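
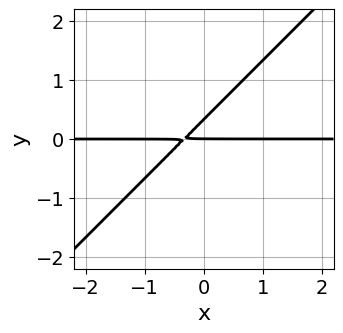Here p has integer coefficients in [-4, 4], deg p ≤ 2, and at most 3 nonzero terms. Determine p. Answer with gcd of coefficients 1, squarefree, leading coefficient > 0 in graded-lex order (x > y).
(a) Degree: a generic line meets the curve in up to 2 points, so deg p = 2.
(b) Against the integer gridlines: every point of the x-axis in the box is on the curve; it crosses the y-axis at the gridline y = 0.
(c) Assembling these constraints gives the stated polynomial.

3*x*y - 3*y^2 + y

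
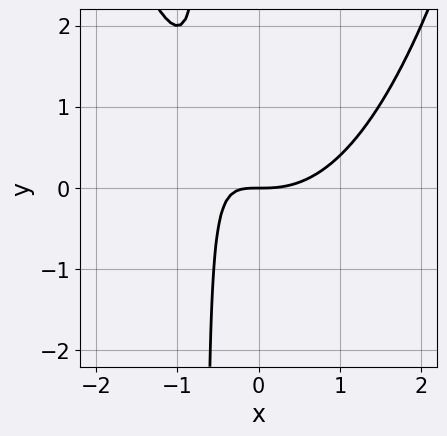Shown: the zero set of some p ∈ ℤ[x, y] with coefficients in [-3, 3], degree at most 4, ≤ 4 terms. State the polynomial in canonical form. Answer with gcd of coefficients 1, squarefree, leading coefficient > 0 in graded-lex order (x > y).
(a) deg p = 3.
(b) Reading off the gridlines: it meets the y-axis at y = 0 (among the integer gridlines); one x-axis crossing is at x = 0.
(c) The integer polynomial consistent with all of this is the stated p.

2*x^3 - 3*x*y - 2*y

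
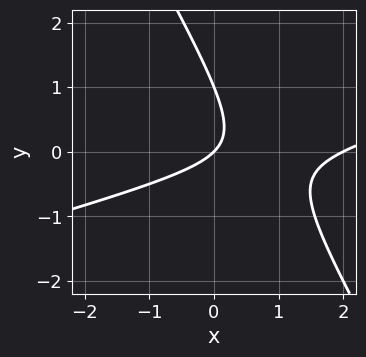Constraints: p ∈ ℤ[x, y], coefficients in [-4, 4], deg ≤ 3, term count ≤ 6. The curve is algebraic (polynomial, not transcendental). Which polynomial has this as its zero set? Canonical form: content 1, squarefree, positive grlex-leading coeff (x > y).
x^2 - 3*x*y - 2*y^2 - 2*x + 2*y

1. deg p = 2. No degree-1 curve has this shape.
2. Checking where it meets the axes: among the integer gridlines, it crosses the y-axis at y ∈ {0, 1}; the x-axis gridline crossings are at x ∈ {0, 2}.
3. These observations pin down the coefficients.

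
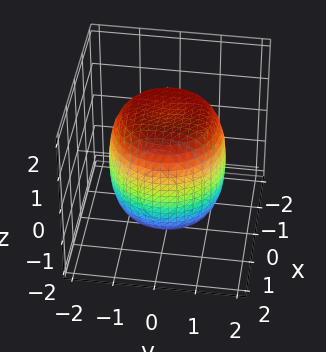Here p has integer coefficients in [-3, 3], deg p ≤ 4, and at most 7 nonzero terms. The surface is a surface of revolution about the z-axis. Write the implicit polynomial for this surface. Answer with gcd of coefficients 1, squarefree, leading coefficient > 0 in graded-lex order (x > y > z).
Degree: no degree-3 surface has this shape, so deg p = 4.
Symmetry: every cross-section ⟂ z is a circle, so x, y appear only via x² + y².
Reading off the gridlines: a circular section at z = 0 has radius between 1 and 2.
Fitting integer coefficients to these (and the overall shape) gives p.

x^4 + 2*x^2*y^2 + y^4 - x^2 - y^2 + z^2 - 2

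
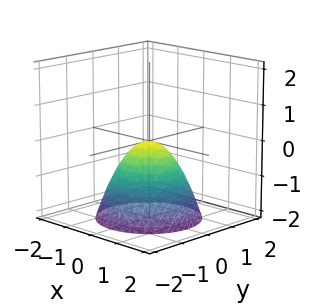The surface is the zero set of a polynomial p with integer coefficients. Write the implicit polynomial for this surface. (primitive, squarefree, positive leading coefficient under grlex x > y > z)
x^2 + y^2 + z

(a) The degree is 2 — a single bowl opening along one axis; a quadric.
(b) By symmetry, the z-axis is an axis of rotation, so x and y enter only as x² + y².
(c) Against the integer gridlines: one z-axis crossing is at z = 0; it meets the y-axis at y = 0 (among the integer gridlines); it crosses the x-axis at the gridline x = 0; a circular section at z = -1 has radius exactly 1.
(d) Matching integer coefficients to the picture gives p.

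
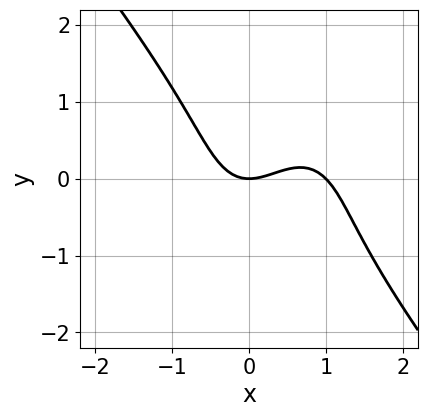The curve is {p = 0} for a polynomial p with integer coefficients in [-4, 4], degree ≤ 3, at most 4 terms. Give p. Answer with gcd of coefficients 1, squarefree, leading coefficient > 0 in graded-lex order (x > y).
deg p = 3.
From the axis intercepts and sections: the x-axis gridline crossings are at x ∈ {0, 1}; it meets the y-axis at y = 0 (among the integer gridlines).
The integer polynomial consistent with all of this is the stated p.

2*x^3 + y^3 - 2*x^2 + 2*y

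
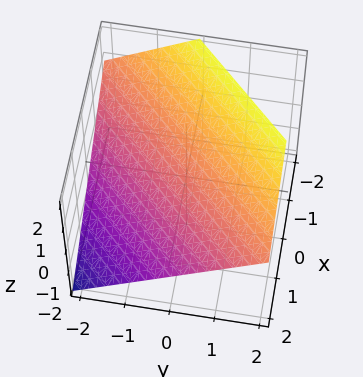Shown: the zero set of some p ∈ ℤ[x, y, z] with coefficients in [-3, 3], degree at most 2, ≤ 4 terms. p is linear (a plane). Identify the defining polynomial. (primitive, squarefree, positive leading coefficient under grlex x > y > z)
deg p = 1. Every cross-section is a straight line — this is a plane.
From the visible intercepts: it meets the x-axis at x = 1 (among the integer gridlines); it crosses the y-axis at the gridline y = -1.
Assembling these constraints gives the stated polynomial.

2*x - 2*y + 3*z - 2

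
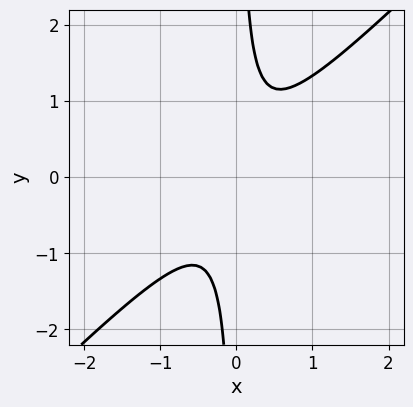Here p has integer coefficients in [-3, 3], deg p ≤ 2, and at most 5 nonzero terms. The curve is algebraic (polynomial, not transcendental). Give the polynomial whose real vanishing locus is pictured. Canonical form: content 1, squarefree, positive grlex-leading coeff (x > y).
First, the degree is 2 — a generic line meets the curve in up to 2 points.
Then, from the axis intercepts and sections: no y-intercept at any integer in the box; it misses every integer gridline on the x-axis.
Finally, together with the visible shape, these determine p as stated.

3*x^2 - 3*x*y + 1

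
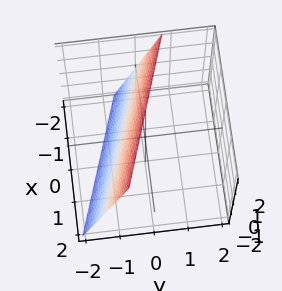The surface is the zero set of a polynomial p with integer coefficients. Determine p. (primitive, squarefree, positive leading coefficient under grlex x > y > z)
x + 3*y - z + 2

First, the degree is 1 — every cross-section is a straight line — this is a plane.
Next, checking where it meets the axes: it crosses the x-axis at the gridline x = -2; one z-axis crossing is at z = 2.
Finally, fitting integer coefficients to these (and the overall shape) gives p.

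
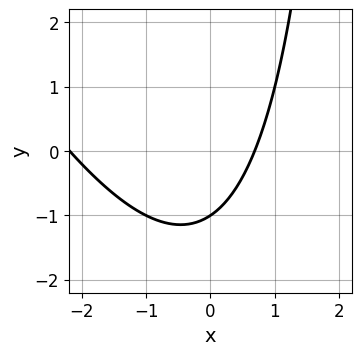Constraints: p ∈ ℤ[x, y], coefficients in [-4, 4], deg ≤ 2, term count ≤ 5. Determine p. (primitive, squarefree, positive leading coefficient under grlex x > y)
The degree is 2 — a generic line meets the curve in up to 2 points.
Against the integer gridlines: one y-axis crossing is at y = -1.
Together with the visible shape, these determine p as stated.

2*x^2 + x*y + 3*x - 3*y - 3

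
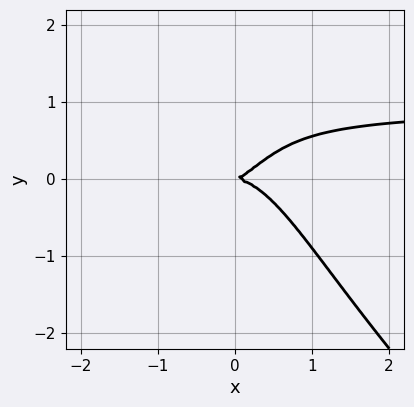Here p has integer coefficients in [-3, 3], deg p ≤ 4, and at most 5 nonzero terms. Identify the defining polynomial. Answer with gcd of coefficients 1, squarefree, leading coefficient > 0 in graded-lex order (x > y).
3*x^3*y + 3*x^2*y^2 - 3*x^3 - x*y + 3*y^2

Degree: no degree-3 curve has this shape, so deg p = 4.
Observable constraints: it crosses the x-axis at the gridline x = 0; it meets the y-axis at y = 0 (among the integer gridlines).
Together with the visible shape, these determine p as stated.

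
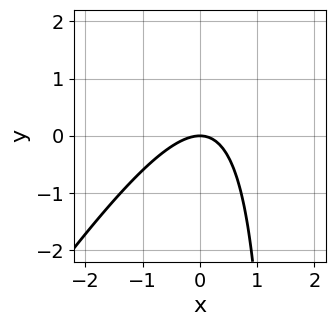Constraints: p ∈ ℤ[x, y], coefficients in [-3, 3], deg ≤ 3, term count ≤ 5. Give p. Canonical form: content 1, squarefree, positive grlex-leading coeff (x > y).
3*x^2 - 2*x*y + 3*y

First, degree: the shape is more complex than any degree-1 curve, so deg p = 2.
Next, against the integer gridlines: it meets the x-axis at x = 0 (among the integer gridlines); one y-axis crossing is at y = 0.
Finally, together with the visible shape, these determine p as stated.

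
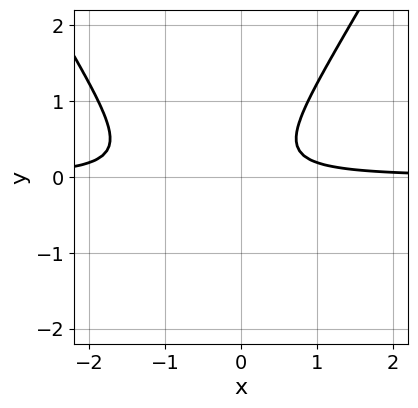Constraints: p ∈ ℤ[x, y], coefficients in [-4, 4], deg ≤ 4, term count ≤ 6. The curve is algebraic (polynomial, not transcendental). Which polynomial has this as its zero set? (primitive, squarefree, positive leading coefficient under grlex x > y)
3*x^2*y - y^3 + 3*x*y - 3*y^2 - 1

1. Degree: no degree-2 curve has this shape, so deg p = 3.
2. Against the integer gridlines: the curve avoids every integer y-axis point in the box; the curve avoids every integer x-axis point in the box.
3. Assembling these constraints gives the stated polynomial.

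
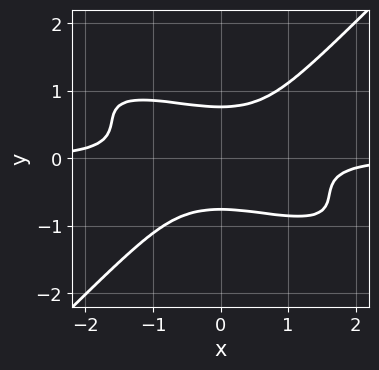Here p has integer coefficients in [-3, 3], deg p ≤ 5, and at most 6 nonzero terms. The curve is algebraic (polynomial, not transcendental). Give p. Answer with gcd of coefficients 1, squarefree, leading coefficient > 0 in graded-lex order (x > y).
(a) deg p = 4. The shape is more complex than any degree-3 curve.
(b) Checking where it meets the axes: no x-intercept at any integer in the box.
(c) These observations pin down the coefficients.

x^3*y + 2*x^2*y^2 - 3*y^4 + 1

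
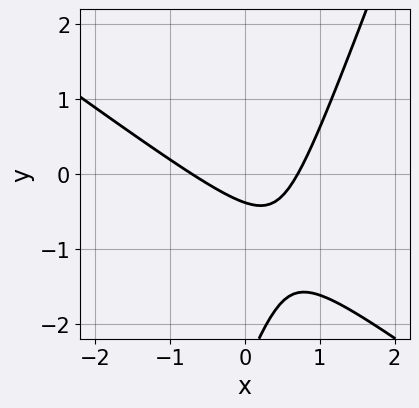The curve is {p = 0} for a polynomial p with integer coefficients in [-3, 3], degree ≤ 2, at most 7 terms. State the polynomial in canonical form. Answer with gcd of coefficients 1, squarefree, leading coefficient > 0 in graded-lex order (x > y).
(a) Degree: a generic line meets the curve in up to 2 points, so deg p = 2.
(b) Putting this together gives p.

2*x^2 + 2*x*y - y^2 - 3*y - 1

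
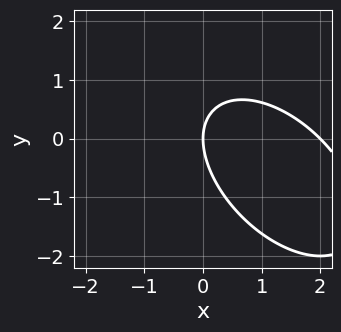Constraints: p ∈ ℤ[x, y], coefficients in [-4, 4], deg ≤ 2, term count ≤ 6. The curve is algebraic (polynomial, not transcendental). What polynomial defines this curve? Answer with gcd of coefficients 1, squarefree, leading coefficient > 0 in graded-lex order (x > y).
x^2 + x*y + y^2 - 2*x

1. The degree is 2 — the shape is more complex than any degree-1 curve.
2. Observable constraints: among the integer gridlines, it crosses the x-axis at x ∈ {0, 2}; it meets the y-axis at y = 0 (among the integer gridlines).
3. Solving for integer coefficients yields p as stated.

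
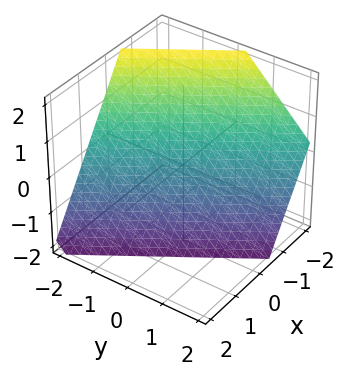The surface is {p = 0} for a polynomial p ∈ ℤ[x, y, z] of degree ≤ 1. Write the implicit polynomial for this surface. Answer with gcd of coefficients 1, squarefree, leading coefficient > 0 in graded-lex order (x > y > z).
3*x + 2*y + 2*z + 2

First, the degree is 1 — every cross-section is a straight line — this is a plane.
Then, from the visible intercepts: one z-axis crossing is at z = -1; it crosses the y-axis at the gridline y = -1.
Finally, fitting integer coefficients to these (and the overall shape) gives p.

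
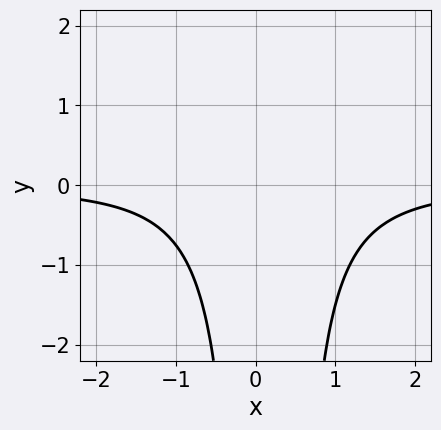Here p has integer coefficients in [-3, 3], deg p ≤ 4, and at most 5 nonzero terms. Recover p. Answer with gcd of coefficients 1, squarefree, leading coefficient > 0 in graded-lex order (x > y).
First, the degree is 3 — no degree-2 curve has this shape.
Then, from the visible intercepts: no x-intercept at any integer in the box; it misses every integer gridline on the y-axis.
Finally, matching integer coefficients to the picture gives p.

3*x^2*y - x*y + 3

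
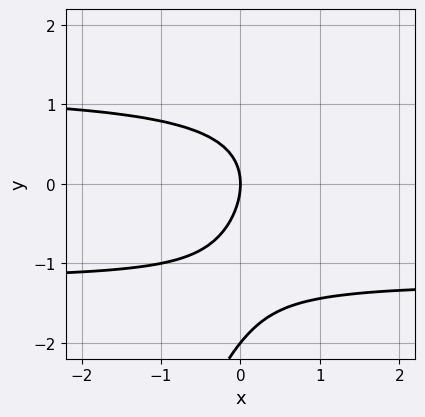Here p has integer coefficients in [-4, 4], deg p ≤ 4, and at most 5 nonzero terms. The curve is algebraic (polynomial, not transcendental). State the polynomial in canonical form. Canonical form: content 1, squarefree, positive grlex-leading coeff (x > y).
1. The degree is 3 — a generic line meets the curve in up to 3 points.
2. From the axis intercepts and sections: one x-axis crossing is at x = 0; the y-axis gridline crossings are at y ∈ {-2, 0}.
3. The integer polynomial consistent with all of this is the stated p.

2*x*y^2 - y^3 - 2*y^2 - 3*x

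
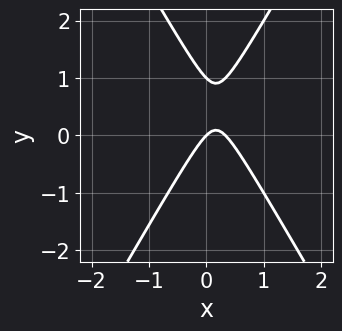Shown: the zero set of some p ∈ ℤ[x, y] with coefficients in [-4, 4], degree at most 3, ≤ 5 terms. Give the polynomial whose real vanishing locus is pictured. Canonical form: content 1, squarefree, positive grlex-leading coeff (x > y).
3*x^2 - y^2 - x + y

(a) The degree is 2 — no degree-1 curve has this shape.
(b) From the visible intercepts: among the integer gridlines, it crosses the y-axis at y ∈ {0, 1}; it meets the x-axis at x = 0 (among the integer gridlines).
(c) Putting this together gives p.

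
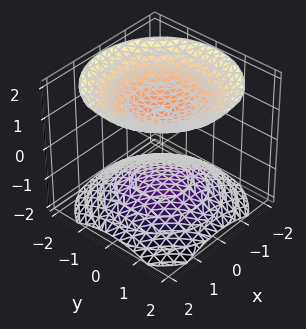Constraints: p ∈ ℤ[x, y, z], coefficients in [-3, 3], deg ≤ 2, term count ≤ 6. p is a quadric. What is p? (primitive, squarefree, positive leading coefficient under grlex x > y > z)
First, there are 2 components. Treating them together as one polynomial.
Then, deg p = 2. Two sheets facing apart; a quadric.
Then, by symmetry, the z-axis is an axis of rotation, so x and y enter only as x² + y²; the z ↦ −z reflection is a symmetry, so z appears only in even powers.
Then, observable constraints: it misses every integer gridline on the x-axis; the surface avoids every integer y-axis point in the box.
Finally, these observations pin down the coefficients. Check: (0, 0, -1) on the z-axis lies on the surface, and p(0, 0, -1) = 0. ✓

2*x^2 + 2*y^2 - 3*z^2 + 3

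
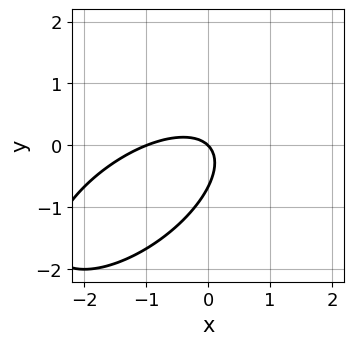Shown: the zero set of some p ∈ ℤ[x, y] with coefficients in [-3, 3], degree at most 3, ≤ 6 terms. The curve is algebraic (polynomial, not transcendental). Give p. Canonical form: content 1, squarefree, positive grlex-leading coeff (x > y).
2*x^2 - 3*x*y + 3*y^2 + 2*x + 2*y

(a) deg p = 2. A generic line meets the curve in up to 2 points.
(b) Observable constraints: one y-axis crossing is at y = 0; the x-axis gridline crossings are at x ∈ {-1, 0}.
(c) Together with the visible shape, these determine p as stated.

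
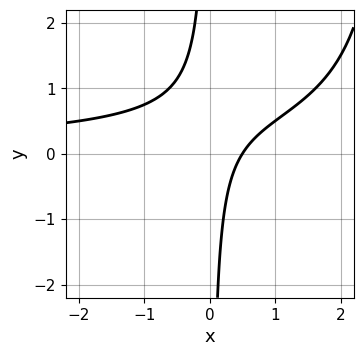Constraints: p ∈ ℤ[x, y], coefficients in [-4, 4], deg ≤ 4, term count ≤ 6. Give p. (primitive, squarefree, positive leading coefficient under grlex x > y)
x^2*y - 3*x*y + 2*x - 1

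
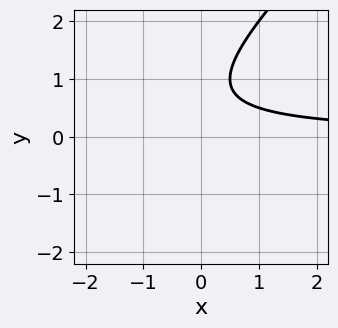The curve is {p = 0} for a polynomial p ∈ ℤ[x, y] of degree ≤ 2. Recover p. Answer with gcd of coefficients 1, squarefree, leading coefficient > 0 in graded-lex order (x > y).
2*x*y - 2*y^2 + 3*y - 2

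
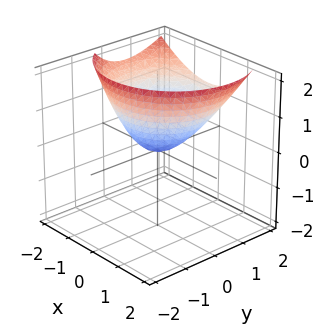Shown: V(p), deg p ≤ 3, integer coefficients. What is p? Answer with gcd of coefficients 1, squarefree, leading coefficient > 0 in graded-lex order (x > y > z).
1. The degree is 2 — a generic line meets the surface in up to 2 points.
2. Observable constraints: one y-axis crossing is at y = 0; it crosses the z-axis at the gridline z = 0.
3. Assembling these constraints gives the stated polynomial.

2*x^2 + x*z + 2*y^2 - 2*y*z - 3*z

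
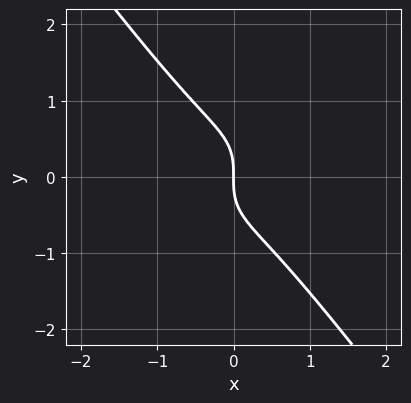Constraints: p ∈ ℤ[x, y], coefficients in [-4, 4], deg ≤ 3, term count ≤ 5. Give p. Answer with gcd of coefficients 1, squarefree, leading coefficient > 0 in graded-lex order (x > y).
x^3 - x^2*y + y^3 + x

First, degree: the shape is more complex than any degree-2 curve, so deg p = 3.
Next, observable constraints: it crosses the y-axis at the gridline y = 0; one x-axis crossing is at x = 0.
Finally, matching integer coefficients to the picture gives p.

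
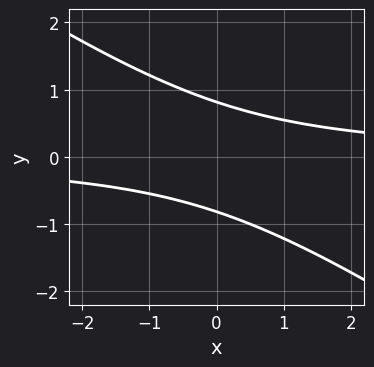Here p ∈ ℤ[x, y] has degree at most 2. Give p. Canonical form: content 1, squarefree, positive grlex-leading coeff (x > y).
1. deg p = 2.
2. Observable constraints: it misses every integer gridline on the x-axis.
3. Putting this together gives p.

2*x*y + 3*y^2 - 2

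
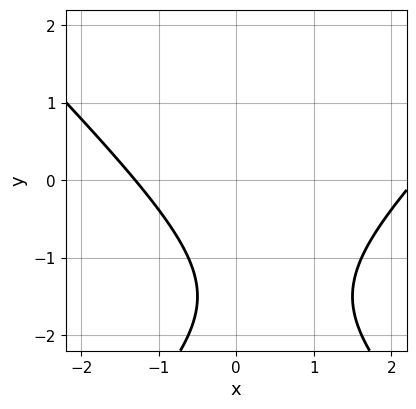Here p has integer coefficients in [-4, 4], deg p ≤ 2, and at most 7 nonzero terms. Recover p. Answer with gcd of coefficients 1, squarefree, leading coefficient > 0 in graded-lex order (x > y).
First, deg p = 2. A generic line meets the curve in up to 2 points.
Then, from the axis intercepts and sections: it misses every integer gridline on the y-axis.
Finally, fitting integer coefficients to these (and the overall shape) gives p.

x^2 - y^2 - x - 3*y - 3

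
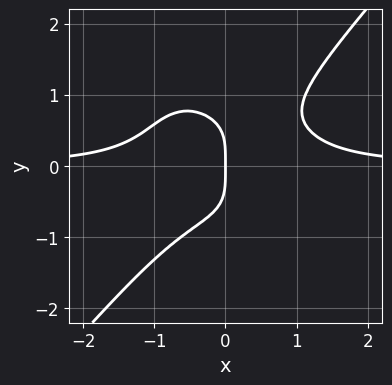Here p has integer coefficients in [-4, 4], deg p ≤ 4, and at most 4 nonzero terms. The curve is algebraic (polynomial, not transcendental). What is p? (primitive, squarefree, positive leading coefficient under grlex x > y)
(a) The degree is 4 — the shape is more complex than any degree-3 curve.
(b) Checking where it meets the axes: one x-axis crossing is at x = 0; it meets the y-axis at y = 0 (among the integer gridlines).
(c) Putting this together gives p.

3*x^3*y - 2*y^4 - 2*x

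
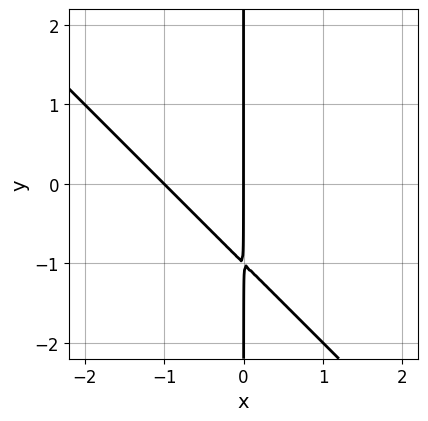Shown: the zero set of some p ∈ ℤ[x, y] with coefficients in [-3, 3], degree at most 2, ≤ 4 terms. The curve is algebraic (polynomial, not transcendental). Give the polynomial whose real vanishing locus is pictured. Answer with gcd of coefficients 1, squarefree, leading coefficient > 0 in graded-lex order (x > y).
First, degree: a generic line meets the curve in up to 2 points, so deg p = 2.
Then, checking where it meets the axes: among the integer gridlines, it crosses the x-axis at x ∈ {-1, 0}; the visible y-axis segment lies entirely on the curve.
Finally, solving for integer coefficients yields p as stated.

x^2 + x*y + x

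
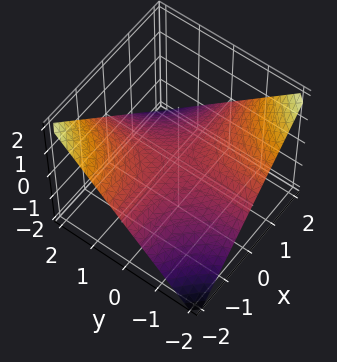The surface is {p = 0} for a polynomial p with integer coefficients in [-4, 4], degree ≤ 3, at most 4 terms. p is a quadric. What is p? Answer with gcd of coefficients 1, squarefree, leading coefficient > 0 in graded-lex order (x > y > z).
x*y + 2*z

First, degree: a saddle surface; a quadric, so deg p = 2.
Then, checking where it meets the axes: every point of the x-axis in the box is on the surface; every point of the y-axis in the box is on the surface; it crosses the z-axis at the gridline z = 0.
Finally, matching integer coefficients to the picture gives p.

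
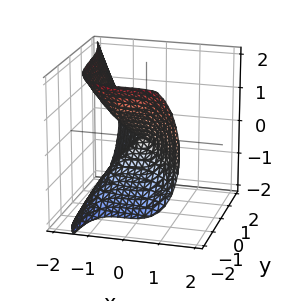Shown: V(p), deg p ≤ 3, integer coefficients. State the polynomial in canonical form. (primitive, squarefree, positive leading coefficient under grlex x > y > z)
First, the degree is 3 — a generic line meets the surface in up to 3 points.
Next, checking where it meets the axes: it crosses the z-axis at the gridline z = 0; one y-axis crossing is at y = 0.
Finally, fitting integer coefficients to these (and the overall shape) gives p.

3*x^3 + y^3 + y*z + 3*z^2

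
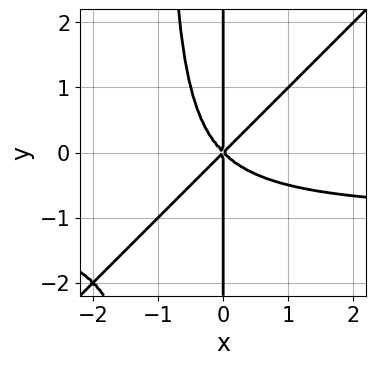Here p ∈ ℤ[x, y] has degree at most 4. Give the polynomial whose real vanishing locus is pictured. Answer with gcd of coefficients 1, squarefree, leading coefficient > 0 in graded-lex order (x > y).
(a) The degree is 4 — no degree-3 curve has this shape.
(b) Observable constraints: the visible y-axis segment lies entirely on the curve; one x-axis crossing is at x = 0.
(c) Solving for integer coefficients yields p as stated.

x^3*y - x^2*y^2 + x^3 - x*y^2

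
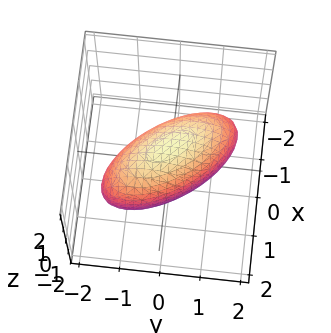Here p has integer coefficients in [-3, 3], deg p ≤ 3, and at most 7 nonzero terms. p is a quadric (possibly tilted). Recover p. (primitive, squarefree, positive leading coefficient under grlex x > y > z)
3*x^2 + 3*x*y + 2*y^2 + 2*z^2 - 3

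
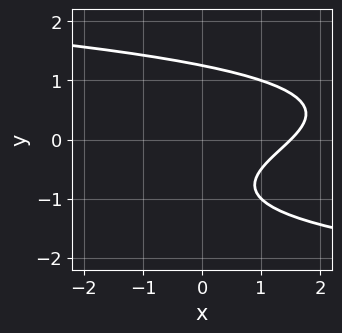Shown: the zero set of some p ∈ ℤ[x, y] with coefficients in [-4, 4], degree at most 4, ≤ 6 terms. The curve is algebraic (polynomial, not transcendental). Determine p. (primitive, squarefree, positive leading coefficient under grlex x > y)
2*y^3 + y^2 + 2*x - 2*y - 3

(a) The degree is 3 — a generic line meets the curve in up to 3 points.
(b) Matching integer coefficients to the picture gives p.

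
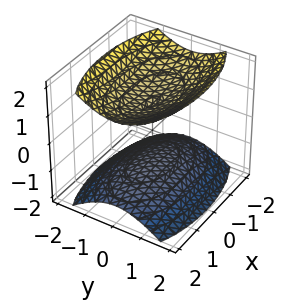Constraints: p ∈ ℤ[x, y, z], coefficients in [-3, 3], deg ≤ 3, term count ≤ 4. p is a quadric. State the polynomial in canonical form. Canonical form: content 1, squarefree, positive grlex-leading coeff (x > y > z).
There are 2 components. They look like related sheets of one shape, so recover p as a whole.
Degree: two sheets facing apart; a quadric, so deg p = 2.
Symmetries: it's symmetric under y → −y, forcing even powers of y; it's symmetric under x → −x, forcing even powers of x; it's symmetric under z → −z, forcing even powers of z.
From the visible intercepts: among the integer gridlines, it crosses the z-axis at z ∈ {-1, 1}; no y-intercept at any integer in the box; it misses every integer gridline on the x-axis.
Matching integer coefficients to the picture gives p.

x^2 + 3*y^2 - 3*z^2 + 3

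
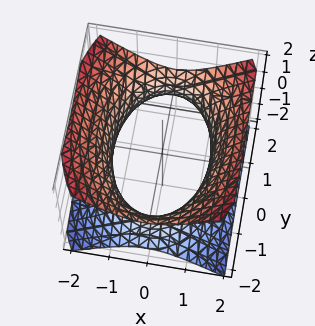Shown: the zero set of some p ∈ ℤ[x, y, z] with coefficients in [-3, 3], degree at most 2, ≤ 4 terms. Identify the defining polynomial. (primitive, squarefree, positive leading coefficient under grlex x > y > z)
1. deg p = 2.
2. Symmetries: it's symmetric under x → −x, forcing even powers of x; it's symmetric under y → −y, forcing even powers of y; it's symmetric under z → −z, forcing even powers of z.
3. Observable constraints: the surface avoids every integer z-axis point in the box.
4. Matching integer coefficients to the picture gives p.

2*x^2 + y^2 - 2*z^2 - 3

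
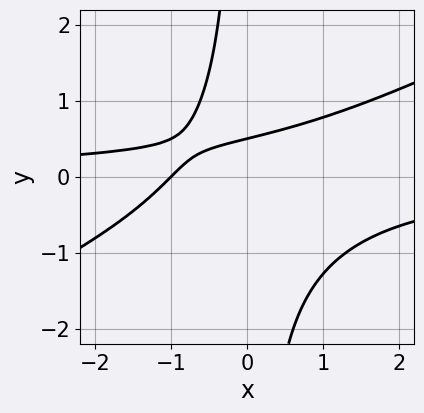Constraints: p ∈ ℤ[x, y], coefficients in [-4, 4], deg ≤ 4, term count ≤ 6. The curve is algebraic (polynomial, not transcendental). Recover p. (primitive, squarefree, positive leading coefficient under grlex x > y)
x^2*y - 2*x*y^2 + x - 2*y + 1

First, degree: the shape is more complex than any degree-2 curve, so deg p = 3.
Then, checking where it meets the axes: it meets the x-axis at x = -1 (among the integer gridlines).
Finally, assembling these constraints gives the stated polynomial.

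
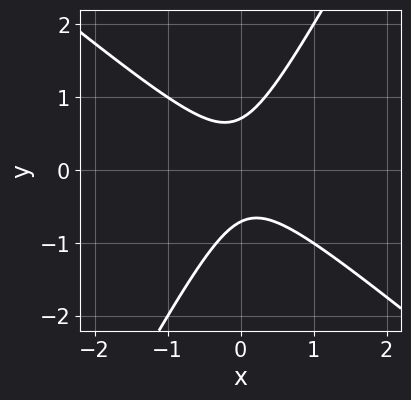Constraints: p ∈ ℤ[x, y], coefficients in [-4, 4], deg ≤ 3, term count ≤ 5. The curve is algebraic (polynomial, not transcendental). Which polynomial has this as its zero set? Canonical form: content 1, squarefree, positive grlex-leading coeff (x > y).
3*x^2 + 2*x*y - 2*y^2 + 1

(a) Degree: the shape is more complex than any degree-1 curve, so deg p = 2.
(b) Against the integer gridlines: the curve avoids every integer x-axis point in the box.
(c) Solving for integer coefficients yields p as stated.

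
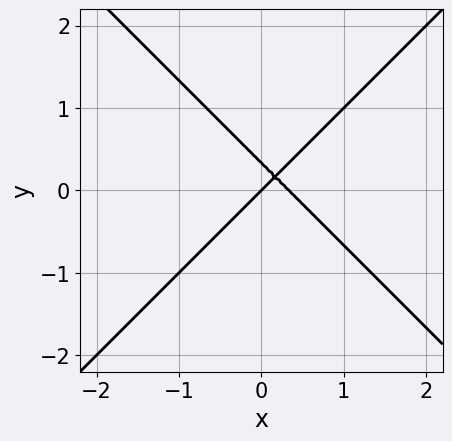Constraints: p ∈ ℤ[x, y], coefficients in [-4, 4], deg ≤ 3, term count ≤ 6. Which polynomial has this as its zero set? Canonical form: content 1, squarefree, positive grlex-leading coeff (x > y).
3*x^2 - 3*y^2 - x + y

First, deg p = 2. No degree-1 curve has this shape.
Next, reading off the gridlines: one y-axis crossing is at y = 0; it meets the x-axis at x = 0 (among the integer gridlines).
Finally, putting this together gives p.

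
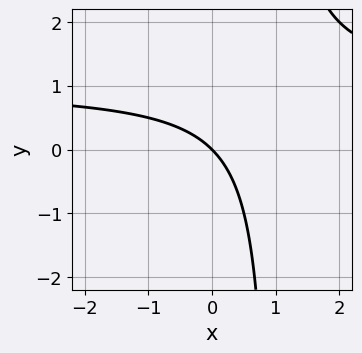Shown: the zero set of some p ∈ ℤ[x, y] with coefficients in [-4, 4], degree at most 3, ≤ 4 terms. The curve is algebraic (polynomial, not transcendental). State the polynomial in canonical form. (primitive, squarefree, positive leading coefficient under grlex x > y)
1. deg p = 2. A generic line meets the curve in up to 2 points.
2. From the visible intercepts: it meets the y-axis at y = 0 (among the integer gridlines); it meets the x-axis at x = 0 (among the integer gridlines).
3. Putting this together gives p.

x*y - x - y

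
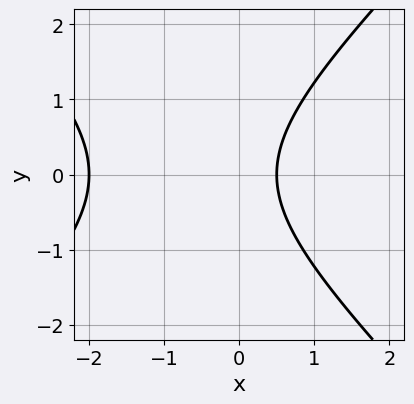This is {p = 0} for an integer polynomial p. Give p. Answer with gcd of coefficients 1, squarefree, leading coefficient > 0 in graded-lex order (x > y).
2*x^2 - 2*y^2 + 3*x - 2

First, degree: no degree-1 curve has this shape, so deg p = 2.
Then, symmetries: mirror symmetry y ↦ −y ⇒ only even powers of y.
Next, against the integer gridlines: the curve avoids every integer y-axis point in the box; it crosses the x-axis at the gridline x = -2.
Finally, putting this together gives p.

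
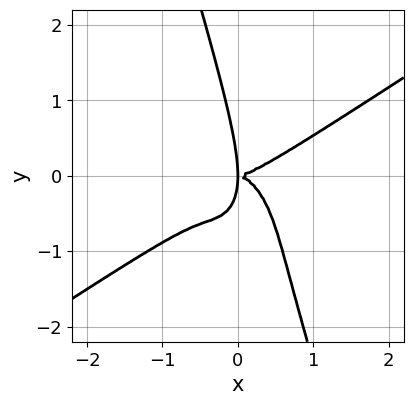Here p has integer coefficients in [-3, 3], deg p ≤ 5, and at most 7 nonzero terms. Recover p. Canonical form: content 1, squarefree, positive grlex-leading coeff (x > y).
3*x^4 - 3*x^3*y - 3*x*y^3 - y^4 - 3*x*y^2

1. The degree is 4 — a generic line meets the curve in up to 4 points.
2. Observable constraints: one x-axis crossing is at x = 0; one y-axis crossing is at y = 0.
3. The integer polynomial consistent with all of this is the stated p.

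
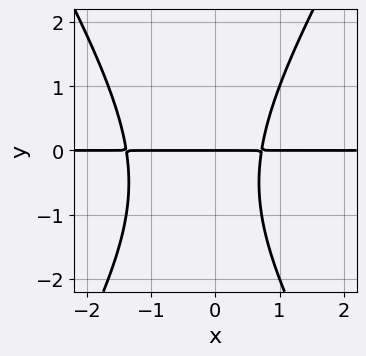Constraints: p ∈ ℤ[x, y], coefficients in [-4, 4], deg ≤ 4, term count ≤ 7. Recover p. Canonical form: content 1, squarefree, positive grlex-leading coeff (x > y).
First, deg p = 3. No degree-2 curve has this shape.
Then, against the integer gridlines: it crosses the y-axis at the gridline y = 0; every point of the x-axis in the box is on the curve.
Finally, fitting integer coefficients to these (and the overall shape) gives p.

3*x^2*y - y^3 + 2*x*y - y^2 - 3*y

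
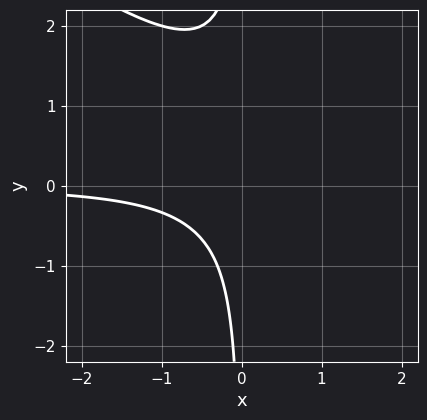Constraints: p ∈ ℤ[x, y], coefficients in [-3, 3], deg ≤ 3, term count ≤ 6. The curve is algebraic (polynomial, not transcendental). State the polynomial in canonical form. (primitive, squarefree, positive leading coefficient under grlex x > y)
2*x^2*y + 3*x*y^2 - 3*x*y + 2

Degree: no degree-2 curve has this shape, so deg p = 3.
Against the integer gridlines: it misses every integer gridline on the x-axis; it misses every integer gridline on the y-axis.
Matching integer coefficients to the picture gives p.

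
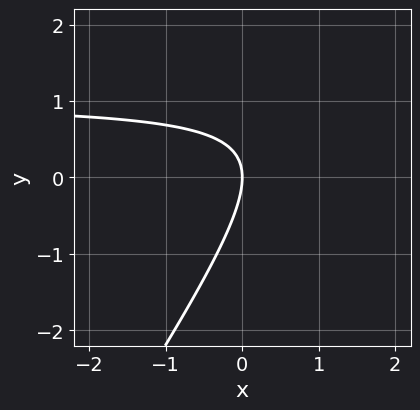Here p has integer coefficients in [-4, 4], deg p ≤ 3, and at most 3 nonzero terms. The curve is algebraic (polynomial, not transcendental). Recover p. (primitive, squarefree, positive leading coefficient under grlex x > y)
3*x*y - 2*y^2 - 3*x

(a) The degree is 2 — the shape is more complex than any degree-1 curve.
(b) From the visible intercepts: it meets the x-axis at x = 0 (among the integer gridlines); one y-axis crossing is at y = 0.
(c) The integer polynomial consistent with all of this is the stated p.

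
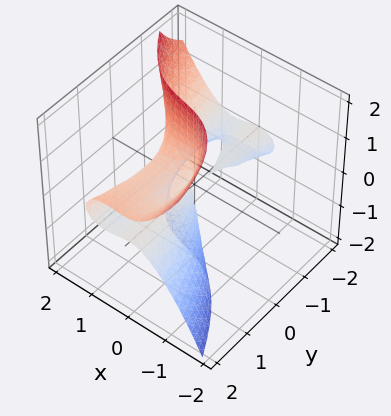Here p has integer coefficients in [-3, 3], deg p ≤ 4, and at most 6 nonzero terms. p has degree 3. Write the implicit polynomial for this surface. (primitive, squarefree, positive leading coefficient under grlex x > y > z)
3*x^3 + x*z^2 - y^2*z + 3*y*z^2 - 3*x^2

(a) Degree: the shape is more complex than any degree-2 surface, so deg p = 3.
(b) Reading off the gridlines: the visible z-axis segment lies entirely on the surface; it crosses the x-axis at the gridline x = 1; every point of the y-axis in the box is on the surface.
(c) Assembling these constraints gives the stated polynomial.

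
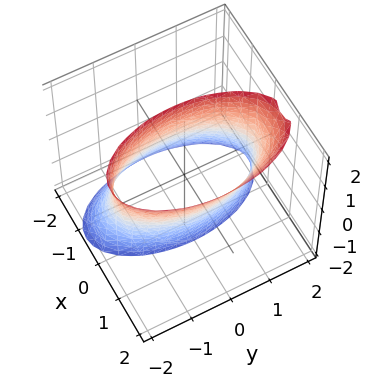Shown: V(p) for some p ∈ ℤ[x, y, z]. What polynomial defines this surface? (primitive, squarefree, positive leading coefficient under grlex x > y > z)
3*x^2 - 2*x*z + y^2 - 3

First, the degree is 2 — the shape is more complex than any degree-1 surface.
Then, from the visible intercepts: it misses every integer gridline on the z-axis; the x-axis gridline crossings are at x ∈ {-1, 1}.
Finally, assembling these constraints gives the stated polynomial.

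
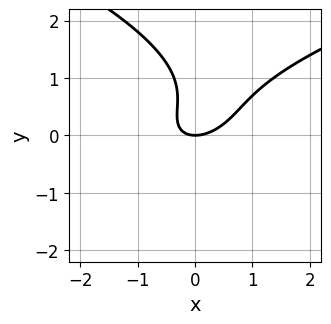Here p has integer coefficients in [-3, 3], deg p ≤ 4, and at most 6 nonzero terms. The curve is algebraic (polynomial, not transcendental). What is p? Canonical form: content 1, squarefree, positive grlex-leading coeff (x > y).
2*y^3 - 2*x^2 + 2*x*y - 3*y^2 + 2*y

1. deg p = 3. The shape is more complex than any degree-2 curve.
2. Observable constraints: it crosses the y-axis at the gridline y = 0; it crosses the x-axis at the gridline x = 0.
3. These observations pin down the coefficients.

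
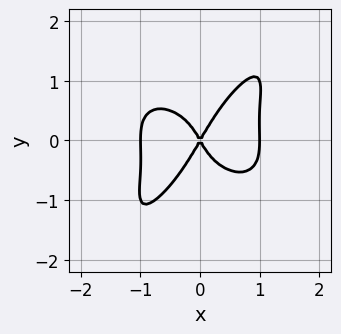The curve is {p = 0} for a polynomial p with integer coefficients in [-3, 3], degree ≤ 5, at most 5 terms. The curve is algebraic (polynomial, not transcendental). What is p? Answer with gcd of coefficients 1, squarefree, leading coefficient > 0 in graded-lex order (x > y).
1. The degree is 4 — the shape is more complex than any degree-3 curve.
2. Reading off the gridlines: the x-axis gridline crossings are at x ∈ {-1, 0, 1}; one y-axis crossing is at y = 0.
3. Fitting integer coefficients to these (and the overall shape) gives p.

3*x^4 - 3*x*y^3 + 2*y^4 - 3*x^2 + y^2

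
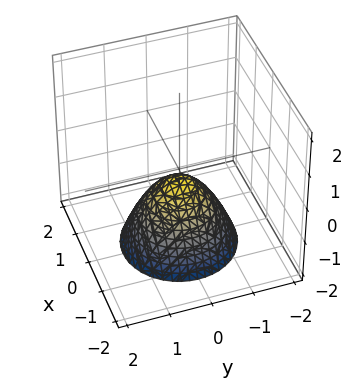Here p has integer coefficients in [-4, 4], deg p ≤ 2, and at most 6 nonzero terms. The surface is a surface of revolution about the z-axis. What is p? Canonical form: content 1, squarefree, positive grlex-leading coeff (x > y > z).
3*x^2 + 3*y^2 + 3*z + 1

1. The degree is 2 — no degree-1 surface has this shape.
2. Symmetries: rotational symmetry about the z-axis ⇒ p depends on x, y only through x² + y².
3. From the visible intercepts: the surface avoids every integer y-axis point in the box; a circular section at z = -1 has radius between 0 and 1.
4. The integer polynomial consistent with all of this is the stated p.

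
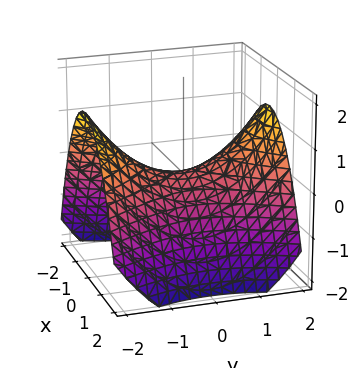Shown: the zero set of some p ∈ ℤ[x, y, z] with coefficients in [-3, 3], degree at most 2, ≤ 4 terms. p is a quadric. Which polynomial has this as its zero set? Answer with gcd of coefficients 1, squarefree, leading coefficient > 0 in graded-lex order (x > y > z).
First, deg p = 2.
Then, symmetries: it's symmetric under x → −x, forcing even powers of x; it's symmetric under y → −y, forcing even powers of y.
Next, from the visible intercepts: one x-axis crossing is at x = 0; it meets the y-axis at y = 0 (among the integer gridlines); it meets the z-axis at z = 0 (among the integer gridlines).
Finally, fitting integer coefficients to these (and the overall shape) gives p.

2*x^2 - y^2 + 3*z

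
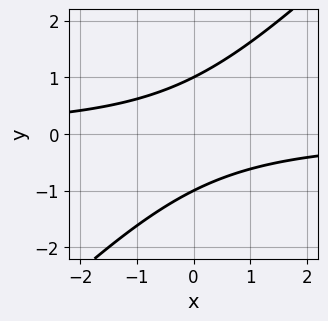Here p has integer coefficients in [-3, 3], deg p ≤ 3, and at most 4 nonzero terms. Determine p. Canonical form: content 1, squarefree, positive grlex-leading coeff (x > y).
x*y - y^2 + 1

(a) The degree is 2 — no degree-1 curve has this shape.
(b) Checking where it meets the axes: no x-intercept at any integer in the box; among the integer gridlines, it crosses the y-axis at y ∈ {-1, 1}.
(c) Fitting integer coefficients to these (and the overall shape) gives p.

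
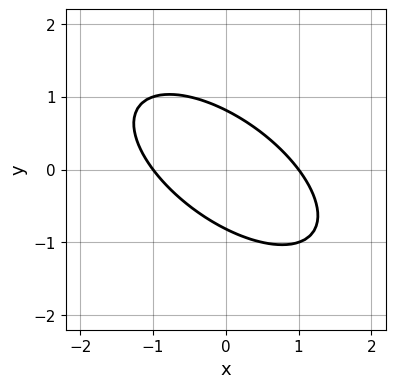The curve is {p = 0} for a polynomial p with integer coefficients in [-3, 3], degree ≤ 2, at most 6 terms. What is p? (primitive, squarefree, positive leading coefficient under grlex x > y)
2*x^2 + 3*x*y + 3*y^2 - 2

(a) deg p = 2. No degree-1 curve has this shape.
(b) From the visible intercepts: among the integer gridlines, it crosses the x-axis at x ∈ {-1, 1}.
(c) Putting this together gives p.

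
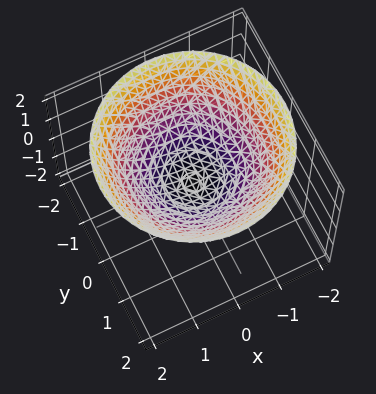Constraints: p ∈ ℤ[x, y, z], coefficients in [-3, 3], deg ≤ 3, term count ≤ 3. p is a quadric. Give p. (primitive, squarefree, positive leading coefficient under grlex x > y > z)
x^2 + y^2 - 2*z

(a) Degree: a paraboloid; a quadric, so deg p = 2.
(b) By symmetry, the z-axis is an axis of rotation, so x and y enter only as x² + y².
(c) Checking where it meets the axes: a circular section at z = 1 has radius between 1 and 2; it crosses the x-axis at the gridline x = 0; it crosses the y-axis at the gridline y = 0.
(d) Matching integer coefficients to the picture gives p.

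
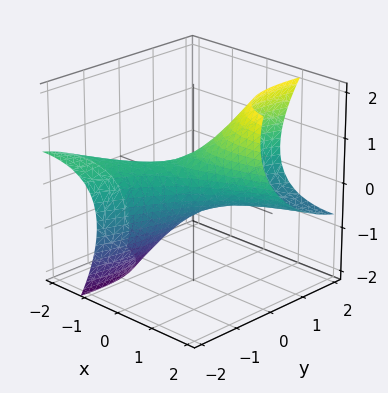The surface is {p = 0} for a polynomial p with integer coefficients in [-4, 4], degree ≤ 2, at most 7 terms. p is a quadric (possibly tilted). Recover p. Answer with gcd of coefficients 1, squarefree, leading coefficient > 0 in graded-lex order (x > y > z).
x^2 - 3*x*y - 3*x*z + y^2 + 2*z^2 - 1

The degree is 2 — a generic line meets the surface in up to 2 points.
Against the integer gridlines: among the integer gridlines, it crosses the x-axis at x ∈ {-1, 1}; among the integer gridlines, it crosses the y-axis at y ∈ {-1, 1}.
Fitting integer coefficients to these (and the overall shape) gives p.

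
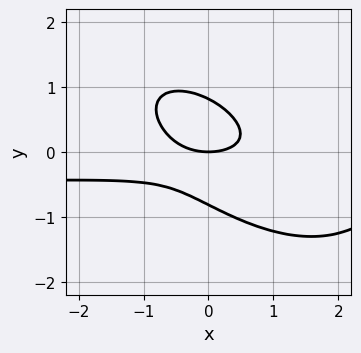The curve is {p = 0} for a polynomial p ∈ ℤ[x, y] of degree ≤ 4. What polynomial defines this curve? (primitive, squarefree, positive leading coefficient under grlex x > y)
deg p = 3.
Against the integer gridlines: one x-axis crossing is at x = 0; one y-axis crossing is at y = 0.
Matching integer coefficients to the picture gives p.

2*x^2*y + 3*x*y^2 + 3*y^3 + x^2 - 2*y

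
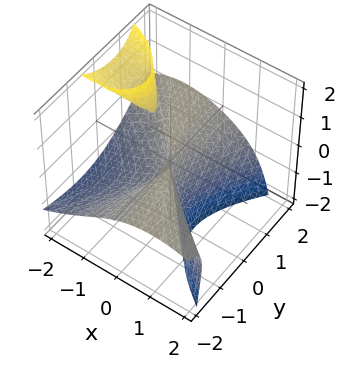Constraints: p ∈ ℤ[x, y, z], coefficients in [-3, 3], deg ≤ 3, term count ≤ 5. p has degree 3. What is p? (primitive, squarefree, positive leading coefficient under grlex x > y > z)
First, there are 2 components. They look like related sheets of one shape, so recover p as a whole.
Then, degree: the shape is more complex than any degree-2 surface, so deg p = 3.
Then, observable constraints: one x-axis crossing is at x = 0; every point of the y-axis in the box is on the surface; one z-axis crossing is at z = 0.
Finally, together with the visible shape, these determine p as stated.

3*x*z^2 + 3*y^2*z + z^3 + 3*x^2 + 3*x*y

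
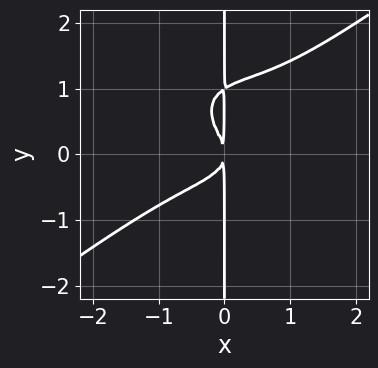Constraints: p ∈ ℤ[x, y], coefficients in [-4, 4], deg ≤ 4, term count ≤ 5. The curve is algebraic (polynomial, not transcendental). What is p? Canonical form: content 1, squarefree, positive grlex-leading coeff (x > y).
(a) deg p = 4. The shape is more complex than any degree-3 curve.
(b) Observable constraints: every point of the y-axis in the box is on the curve.
(c) Fitting integer coefficients to these (and the overall shape) gives p.

2*x^4 - x^3*y - 3*x*y^3 + 3*x*y^2 + 2*x^2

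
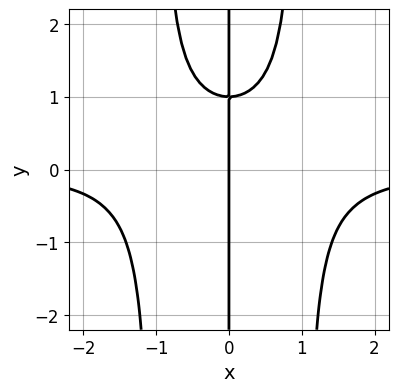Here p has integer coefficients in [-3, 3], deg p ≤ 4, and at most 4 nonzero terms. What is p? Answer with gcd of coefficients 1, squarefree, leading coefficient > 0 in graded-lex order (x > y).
x^3*y - x*y + x

First, degree: no degree-3 curve has this shape, so deg p = 4.
Then, checking where it meets the axes: it meets the x-axis at x = 0 (among the integer gridlines); every point of the y-axis in the box is on the curve.
Finally, assembling these constraints gives the stated polynomial.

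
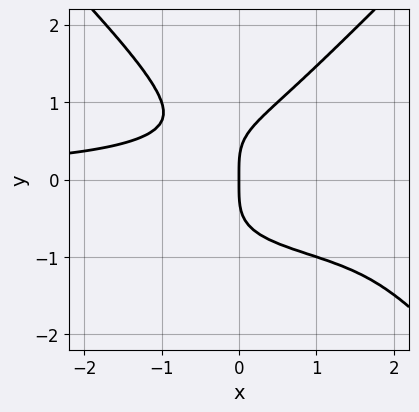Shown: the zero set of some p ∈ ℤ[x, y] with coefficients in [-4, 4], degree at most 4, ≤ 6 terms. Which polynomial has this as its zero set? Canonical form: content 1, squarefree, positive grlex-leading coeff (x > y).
1. deg p = 4. The shape is more complex than any degree-3 curve.
2. Reading off the gridlines: it meets the x-axis at x = 0 (among the integer gridlines); it meets the y-axis at y = 0 (among the integer gridlines).
3. Matching integer coefficients to the picture gives p.

x^2*y^2 - y^4 + x^2*y + x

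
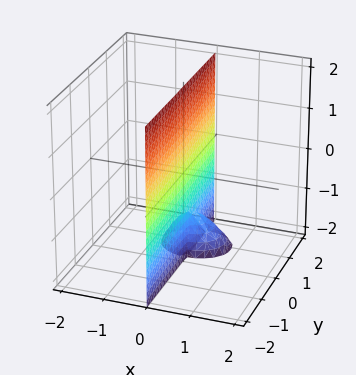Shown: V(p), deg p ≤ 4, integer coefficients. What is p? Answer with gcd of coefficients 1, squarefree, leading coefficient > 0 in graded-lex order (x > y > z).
1. I count 2 distinct pieces. Treating them together as one polynomial.
2. deg p = 3. A generic line meets the surface in up to 3 points.
3. Against the integer gridlines: every point of the y-axis in the box is on the surface; the visible z-axis segment lies entirely on the surface; it meets the x-axis at x = 0 (among the integer gridlines).
4. Solving for integer coefficients yields p as stated.

2*x^3 + 3*x*y^2 + 2*x*y*z - x*y + x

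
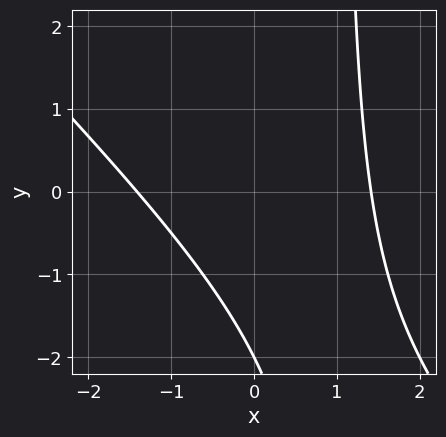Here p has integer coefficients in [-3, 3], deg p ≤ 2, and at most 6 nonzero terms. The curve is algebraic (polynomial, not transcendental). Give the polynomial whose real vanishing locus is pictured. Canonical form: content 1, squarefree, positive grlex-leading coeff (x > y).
x^2 + x*y - y - 2

(a) Degree: the shape is more complex than any degree-1 curve, so deg p = 2.
(b) Against the integer gridlines: one y-axis crossing is at y = -2.
(c) Solving for integer coefficients yields p as stated.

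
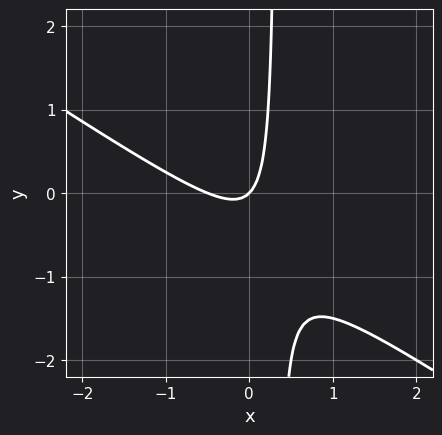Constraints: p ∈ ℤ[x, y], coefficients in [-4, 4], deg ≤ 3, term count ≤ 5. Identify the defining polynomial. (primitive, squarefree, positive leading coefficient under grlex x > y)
2*x^2 + 3*x*y + x - y

1. deg p = 2.
2. From the visible intercepts: it meets the x-axis at x = 0 (among the integer gridlines); one y-axis crossing is at y = 0.
3. Together with the visible shape, these determine p as stated.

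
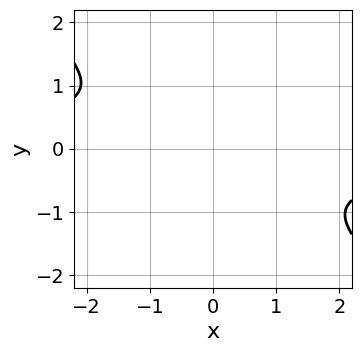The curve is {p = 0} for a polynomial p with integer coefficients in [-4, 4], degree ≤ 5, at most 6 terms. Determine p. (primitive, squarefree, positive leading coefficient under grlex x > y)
2*x^3*y - 2*x*y^3 + y^4 + 3*x^2

1. deg p = 4.
2. Solving for integer coefficients yields p as stated.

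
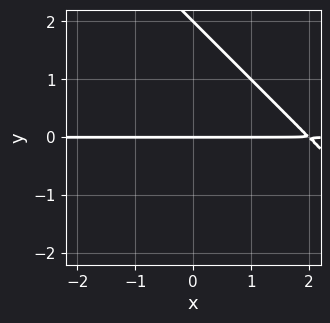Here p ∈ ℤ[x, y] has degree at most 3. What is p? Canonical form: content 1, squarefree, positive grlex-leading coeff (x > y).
First, deg p = 2.
Then, from the axis intercepts and sections: the y-axis gridline crossings are at y ∈ {0, 2}; the visible x-axis segment lies entirely on the curve.
Finally, together with the visible shape, these determine p as stated.

x*y + y^2 - 2*y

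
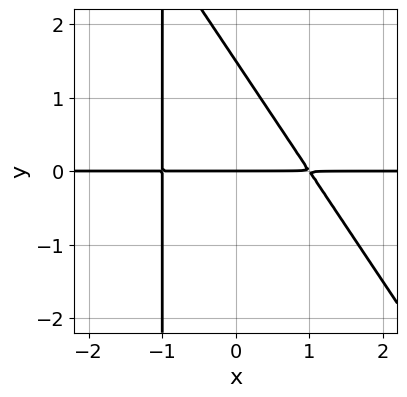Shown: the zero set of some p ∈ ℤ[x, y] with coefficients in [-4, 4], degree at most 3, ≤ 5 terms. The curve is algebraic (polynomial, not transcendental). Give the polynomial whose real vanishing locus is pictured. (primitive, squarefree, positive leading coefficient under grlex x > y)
3*x^2*y + 2*x*y^2 + 2*y^2 - 3*y

(a) deg p = 3. No degree-2 curve has this shape.
(b) Observable constraints: every point of the x-axis in the box is on the curve; it crosses the y-axis at the gridline y = 0.
(c) Assembling these constraints gives the stated polynomial.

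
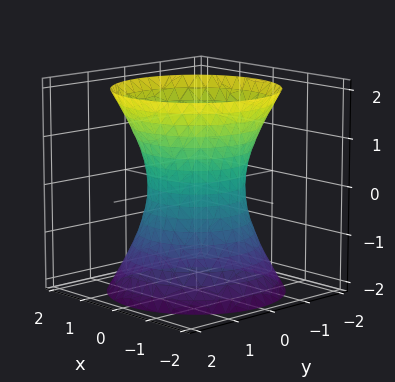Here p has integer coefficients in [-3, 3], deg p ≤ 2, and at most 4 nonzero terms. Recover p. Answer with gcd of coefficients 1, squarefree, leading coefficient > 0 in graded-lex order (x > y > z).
2*x^2 + 2*y^2 - z^2 - 2

1. The degree is 2 — a generic line meets the surface in up to 2 points.
2. Symmetries: rotational symmetry about the z-axis ⇒ p depends on x, y only through x² + y².
3. Observable constraints: the x-axis gridline crossings are at x ∈ {-1, 1}; it misses every integer gridline on the z-axis; among the integer gridlines, it crosses the y-axis at y ∈ {-1, 1}.
4. Matching integer coefficients to the picture gives p.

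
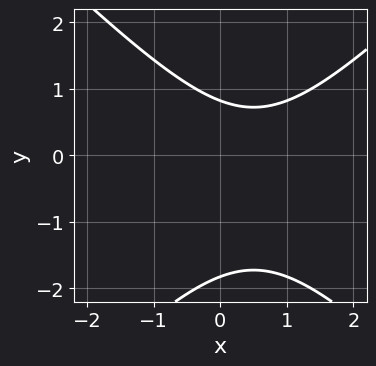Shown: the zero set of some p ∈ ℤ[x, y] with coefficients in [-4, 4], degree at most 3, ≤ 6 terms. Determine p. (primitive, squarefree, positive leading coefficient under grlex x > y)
2*x^2 - 2*y^2 - 2*x - 2*y + 3

Degree: a generic line meets the curve in up to 2 points, so deg p = 2.
Checking where it meets the axes: no x-intercept at any integer in the box.
Together with the visible shape, these determine p as stated.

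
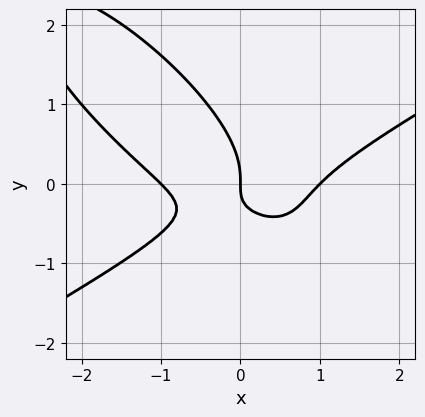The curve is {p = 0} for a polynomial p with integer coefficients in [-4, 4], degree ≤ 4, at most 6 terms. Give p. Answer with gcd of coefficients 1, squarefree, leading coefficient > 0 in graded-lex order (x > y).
First, the degree is 3 — a generic line meets the curve in up to 3 points.
Next, observable constraints: it crosses the y-axis at the gridline y = 0; among the integer gridlines, it crosses the x-axis at x ∈ {-1, 0, 1}.
Finally, together with the visible shape, these determine p as stated.

x^3 - 2*x*y^2 - 2*y^3 - 2*x*y - x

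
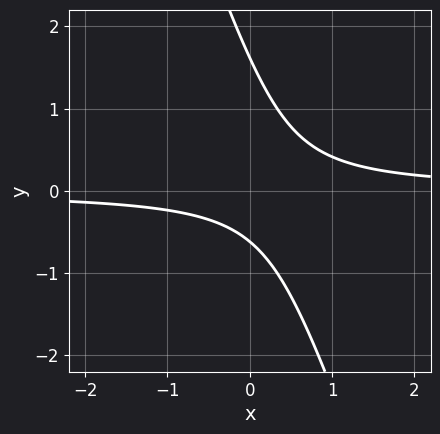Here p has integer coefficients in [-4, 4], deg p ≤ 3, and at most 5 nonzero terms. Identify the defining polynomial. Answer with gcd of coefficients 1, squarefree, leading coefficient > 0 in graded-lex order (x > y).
First, degree: the shape is more complex than any degree-1 curve, so deg p = 2.
Next, against the integer gridlines: no x-intercept at any integer in the box.
Finally, matching integer coefficients to the picture gives p.

3*x*y + y^2 - y - 1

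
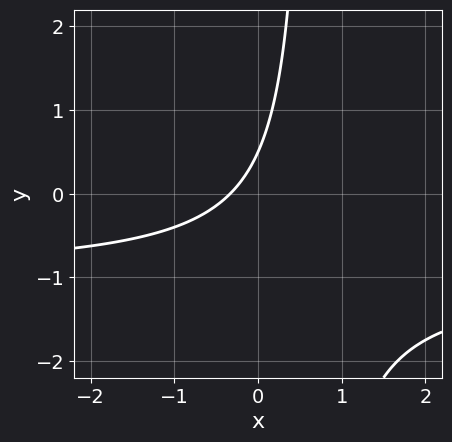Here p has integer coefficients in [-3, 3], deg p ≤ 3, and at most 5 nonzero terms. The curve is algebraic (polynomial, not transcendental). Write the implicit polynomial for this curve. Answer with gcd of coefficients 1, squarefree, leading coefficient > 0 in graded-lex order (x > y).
3*x*y + 3*x - 2*y + 1

The degree is 2 — no degree-1 curve has this shape.
Solving for integer coefficients yields p as stated.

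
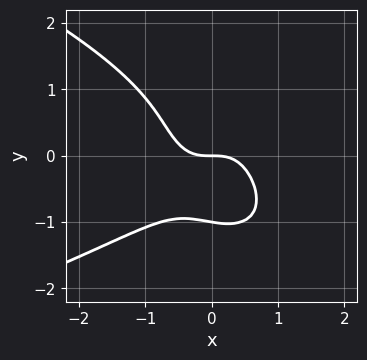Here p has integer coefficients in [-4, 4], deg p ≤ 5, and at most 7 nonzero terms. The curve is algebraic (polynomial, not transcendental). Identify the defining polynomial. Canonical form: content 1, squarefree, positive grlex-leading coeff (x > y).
x^2*y^2 + x*y^3 + 2*y^4 + 3*x^3 + 2*y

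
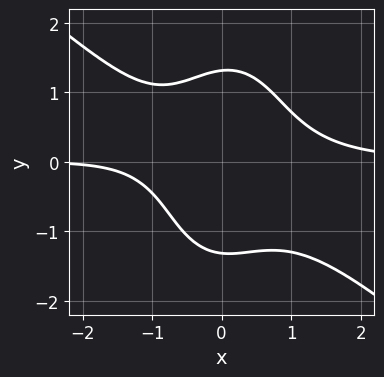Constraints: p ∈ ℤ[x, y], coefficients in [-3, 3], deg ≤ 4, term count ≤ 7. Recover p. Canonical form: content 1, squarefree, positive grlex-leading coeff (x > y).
First, deg p = 4. A generic line meets the curve in up to 4 points.
Next, checking where it meets the axes: the curve avoids every integer x-axis point in the box.
Finally, assembling these constraints gives the stated polynomial.

3*x^3*y + 3*x^2*y^2 + y^4 - x - 3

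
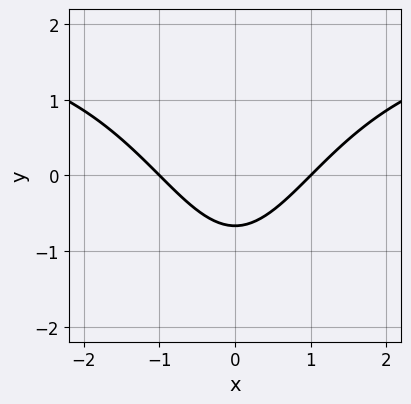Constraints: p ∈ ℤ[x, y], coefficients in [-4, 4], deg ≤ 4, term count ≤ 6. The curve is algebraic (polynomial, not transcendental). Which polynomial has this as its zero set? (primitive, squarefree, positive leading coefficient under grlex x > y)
(a) deg p = 3.
(b) Symmetries: mirror symmetry x ↦ −x ⇒ only even powers of x.
(c) Checking where it meets the axes: the x-axis gridline crossings are at x ∈ {-1, 1}.
(d) Together with the visible shape, these determine p as stated.

x^2*y - 2*x^2 + 3*y + 2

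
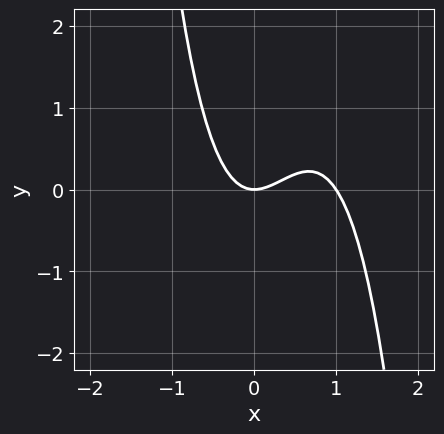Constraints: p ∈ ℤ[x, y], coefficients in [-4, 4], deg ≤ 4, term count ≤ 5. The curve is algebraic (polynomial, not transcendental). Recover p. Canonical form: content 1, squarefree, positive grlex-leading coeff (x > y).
1. The degree is 3 — a generic line meets the curve in up to 3 points.
2. From the axis intercepts and sections: it meets the y-axis at y = 0 (among the integer gridlines); the x-axis gridline crossings are at x ∈ {0, 1}.
3. Solving for integer coefficients yields p as stated.

3*x^3 - 3*x^2 + 2*y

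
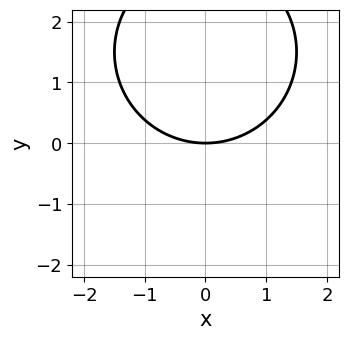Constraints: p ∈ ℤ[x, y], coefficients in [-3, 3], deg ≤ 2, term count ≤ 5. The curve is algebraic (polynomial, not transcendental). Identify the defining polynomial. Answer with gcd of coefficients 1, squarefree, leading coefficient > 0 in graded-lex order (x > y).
x^2 + y^2 - 3*y

First, degree: a generic line meets the curve in up to 2 points, so deg p = 2.
Then, symmetries: mirror symmetry x ↦ −x ⇒ only even powers of x.
Next, against the integer gridlines: one x-axis crossing is at x = 0; it crosses the y-axis at the gridline y = 0.
Finally, matching integer coefficients to the picture gives p.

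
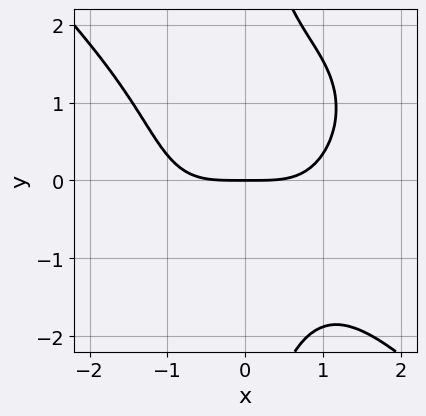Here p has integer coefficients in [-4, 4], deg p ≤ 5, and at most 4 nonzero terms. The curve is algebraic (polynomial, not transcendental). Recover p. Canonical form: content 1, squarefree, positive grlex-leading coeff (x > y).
(a) Degree: a generic line meets the curve in up to 4 points, so deg p = 4.
(b) Observable constraints: it meets the x-axis at x = 0 (among the integer gridlines); it meets the y-axis at y = 0 (among the integer gridlines).
(c) These observations pin down the coefficients.

x^4 + x*y^3 - 3*y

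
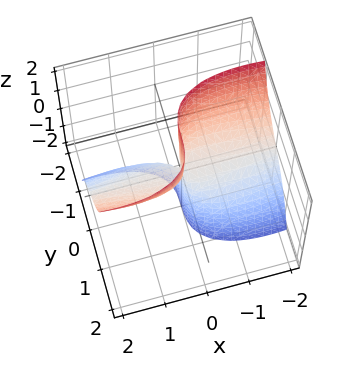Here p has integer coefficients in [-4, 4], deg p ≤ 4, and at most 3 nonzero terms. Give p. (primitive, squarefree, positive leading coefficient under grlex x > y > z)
x^2*y + 2*y^3 - 2*x*z

First, degree: the shape is more complex than any degree-2 surface, so deg p = 3.
Then, reading off the gridlines: the visible x-axis segment lies entirely on the surface; one y-axis crossing is at y = 0.
Finally, solving for integer coefficients yields p as stated.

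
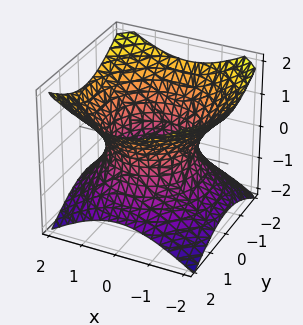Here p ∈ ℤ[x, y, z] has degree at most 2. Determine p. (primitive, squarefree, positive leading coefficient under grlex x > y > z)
(a) deg p = 2.
(b) Symmetries: it's symmetric under z → −z, forcing even powers of z; rotational symmetry about the z-axis ⇒ p depends on x, y only through x² + y².
(c) Against the integer gridlines: it misses every integer gridline on the z-axis; a circular section at z = -1 has radius between 1 and 2.
(d) Fitting integer coefficients to these (and the overall shape) gives p.

2*x^2 + 2*y^2 - 3*z^2 - 3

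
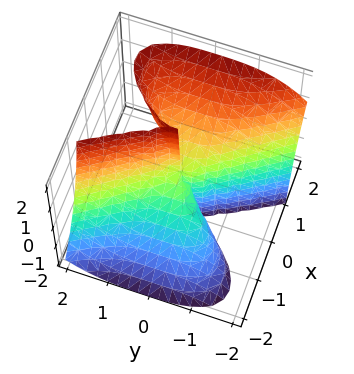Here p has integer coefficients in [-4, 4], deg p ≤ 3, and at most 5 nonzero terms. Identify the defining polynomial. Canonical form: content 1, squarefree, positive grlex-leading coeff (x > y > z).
3*x^3 - 3*x^2*z + y^3

(a) deg p = 3. No degree-2 surface has this shape.
(b) From the axis intercepts and sections: it crosses the y-axis at the gridline y = 0; the visible z-axis segment lies entirely on the surface; one x-axis crossing is at x = 0.
(c) Solving for integer coefficients yields p as stated.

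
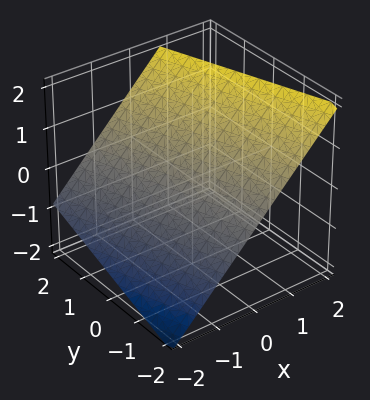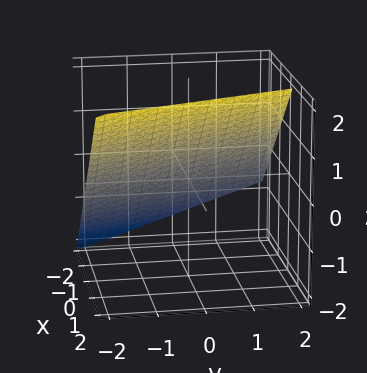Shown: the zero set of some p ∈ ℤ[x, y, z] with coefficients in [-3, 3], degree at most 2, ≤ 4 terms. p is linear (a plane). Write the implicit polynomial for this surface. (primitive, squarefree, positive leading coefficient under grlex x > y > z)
3*x + y - 3*z + 2

1. deg p = 1. Every cross-section is a straight line — this is a plane.
2. From the visible intercepts: it crosses the y-axis at the gridline y = -2.
3. Together with the visible shape, these determine p as stated.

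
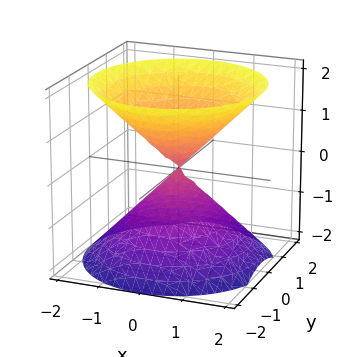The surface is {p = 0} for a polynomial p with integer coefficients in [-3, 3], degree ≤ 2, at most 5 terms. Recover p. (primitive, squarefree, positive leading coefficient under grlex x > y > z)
x^2 + y^2 - z^2

There are 2 components. Treating them together as one polynomial.
Degree: two nappes meeting at a single point; a quadric, so deg p = 2.
Symmetries: it's symmetric under z → −z, forcing even powers of z; every cross-section ⟂ z is a circle, so x, y appear only via x² + y².
Reading off the gridlines: one x-axis crossing is at x = 0; one z-axis crossing is at z = 0.
These observations pin down the coefficients.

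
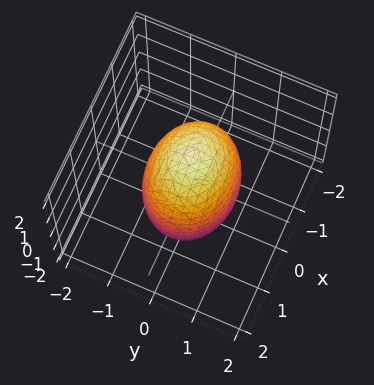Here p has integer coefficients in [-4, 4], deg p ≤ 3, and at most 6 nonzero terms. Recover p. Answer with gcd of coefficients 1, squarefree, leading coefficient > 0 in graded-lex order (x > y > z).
2*x^2 + 3*y^2 + z^2 - 3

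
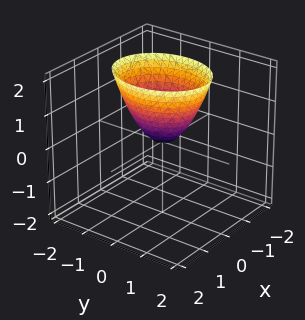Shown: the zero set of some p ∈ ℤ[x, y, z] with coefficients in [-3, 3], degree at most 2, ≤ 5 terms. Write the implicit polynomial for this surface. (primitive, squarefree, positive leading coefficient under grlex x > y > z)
The degree is 2 — a single bowl opening along one axis; a quadric.
Symmetries: the x ↦ −x reflection is a symmetry, so x appears only in even powers; it's symmetric under y → −y, forcing even powers of y.
Observable constraints: it meets the x-axis at x = 0 (among the integer gridlines); it crosses the z-axis at the gridline z = 0; it crosses the y-axis at the gridline y = 0.
Together with the visible shape, these determine p as stated.

3*x^2 + 2*y^2 - 2*z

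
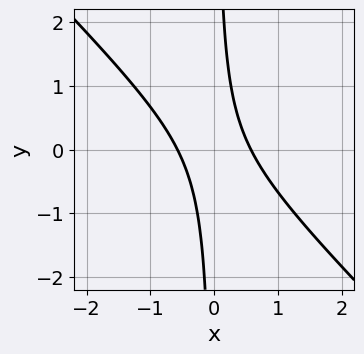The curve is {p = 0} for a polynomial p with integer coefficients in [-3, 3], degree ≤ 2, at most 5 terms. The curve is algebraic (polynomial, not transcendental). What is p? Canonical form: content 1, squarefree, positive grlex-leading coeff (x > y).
1. The degree is 2 — no degree-1 curve has this shape.
2. Reading off the gridlines: it misses every integer gridline on the y-axis.
3. Solving for integer coefficients yields p as stated.

3*x^2 + 3*x*y - 1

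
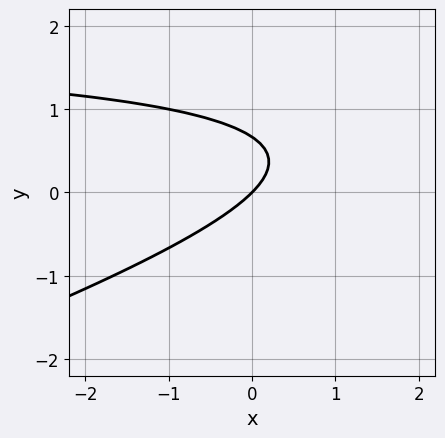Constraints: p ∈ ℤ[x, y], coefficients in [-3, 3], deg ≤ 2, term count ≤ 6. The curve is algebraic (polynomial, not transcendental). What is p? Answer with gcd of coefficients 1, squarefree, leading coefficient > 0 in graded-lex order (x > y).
x*y - 3*y^2 - 2*x + 2*y

First, degree: a generic line meets the curve in up to 2 points, so deg p = 2.
Then, from the axis intercepts and sections: it meets the x-axis at x = 0 (among the integer gridlines); it crosses the y-axis at the gridline y = 0.
Finally, together with the visible shape, these determine p as stated.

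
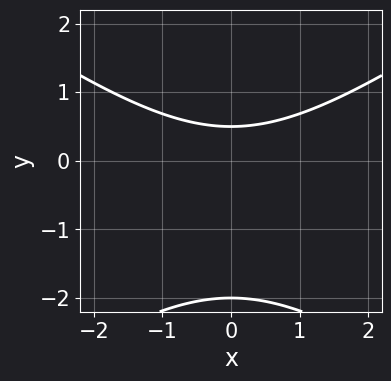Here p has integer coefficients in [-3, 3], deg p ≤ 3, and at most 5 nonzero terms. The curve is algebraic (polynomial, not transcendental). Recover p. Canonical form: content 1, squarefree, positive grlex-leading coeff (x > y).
x^2 - 2*y^2 - 3*y + 2

1. The degree is 2 — a generic line meets the curve in up to 2 points.
2. Symmetries: it's symmetric under x → −x, forcing even powers of x.
3. Reading off the gridlines: it meets the y-axis at y = -2 (among the integer gridlines); no x-intercept at any integer in the box.
4. Solving for integer coefficients yields p as stated.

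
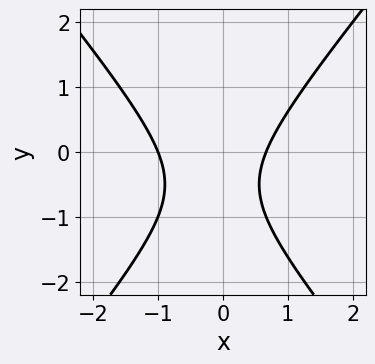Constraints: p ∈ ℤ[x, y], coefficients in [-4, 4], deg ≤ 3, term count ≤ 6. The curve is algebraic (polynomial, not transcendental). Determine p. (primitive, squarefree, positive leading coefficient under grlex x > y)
(a) The degree is 2 — a generic line meets the curve in up to 2 points.
(b) Against the integer gridlines: it crosses the x-axis at the gridline x = -1; it misses every integer gridline on the y-axis.
(c) Solving for integer coefficients yields p as stated.

3*x^2 - 2*y^2 + x - 2*y - 2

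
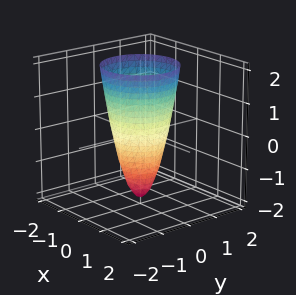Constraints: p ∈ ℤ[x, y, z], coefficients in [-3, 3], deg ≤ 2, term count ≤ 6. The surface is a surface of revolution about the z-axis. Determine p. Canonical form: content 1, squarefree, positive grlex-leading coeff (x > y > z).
3*x^2 + 3*y^2 - z - 2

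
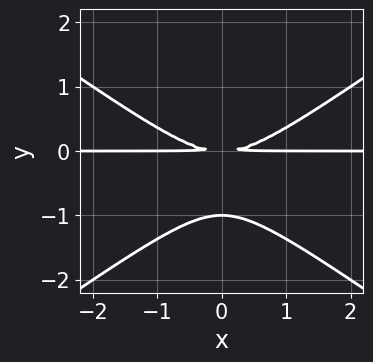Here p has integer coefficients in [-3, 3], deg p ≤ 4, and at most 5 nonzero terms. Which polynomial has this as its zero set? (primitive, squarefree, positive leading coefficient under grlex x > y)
(a) deg p = 3. No degree-2 curve has this shape.
(b) Symmetries: mirror symmetry x ↦ −x ⇒ only even powers of x.
(c) From the visible intercepts: every point of the x-axis in the box is on the curve; it crosses the y-axis at the gridline y = -1.
(d) Together with the visible shape, these determine p as stated.

x^2*y - 2*y^3 - 2*y^2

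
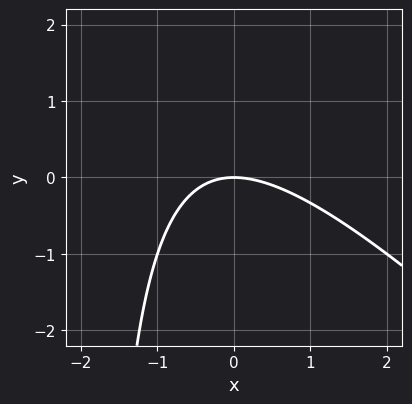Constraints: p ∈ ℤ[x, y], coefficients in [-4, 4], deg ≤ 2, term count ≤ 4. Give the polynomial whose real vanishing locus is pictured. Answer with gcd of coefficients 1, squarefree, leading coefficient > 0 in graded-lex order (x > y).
Degree: a generic line meets the curve in up to 2 points, so deg p = 2.
From the axis intercepts and sections: it crosses the y-axis at the gridline y = 0; it crosses the x-axis at the gridline x = 0.
The integer polynomial consistent with all of this is the stated p.

x^2 + x*y + 2*y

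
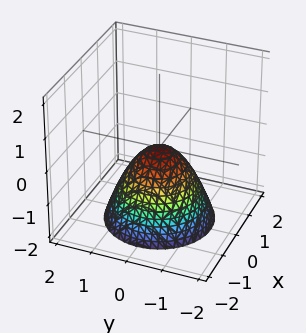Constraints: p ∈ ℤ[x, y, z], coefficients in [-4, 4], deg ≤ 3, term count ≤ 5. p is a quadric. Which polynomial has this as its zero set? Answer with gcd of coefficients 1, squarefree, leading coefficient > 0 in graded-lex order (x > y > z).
(a) Degree: a paraboloid; a quadric, so deg p = 2.
(b) Symmetry: the z-axis is an axis of rotation, so x and y enter only as x² + y².
(c) From the visible intercepts: one z-axis crossing is at z = 0; one y-axis crossing is at y = 0; a circular section at z = -1 has radius exactly 1; it meets the x-axis at x = 0 (among the integer gridlines).
(d) Assembling these constraints gives the stated polynomial.

x^2 + y^2 + z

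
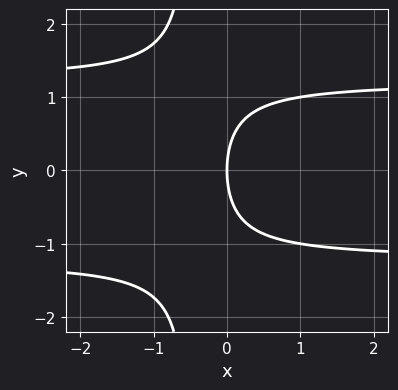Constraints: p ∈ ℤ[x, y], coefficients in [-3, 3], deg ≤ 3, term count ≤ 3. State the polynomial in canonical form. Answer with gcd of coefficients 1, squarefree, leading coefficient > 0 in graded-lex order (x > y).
First, deg p = 3. No degree-2 curve has this shape.
Then, symmetries: it's symmetric under y → −y, forcing even powers of y.
Then, from the visible intercepts: it meets the x-axis at x = 0 (among the integer gridlines); it meets the y-axis at y = 0 (among the integer gridlines).
Finally, assembling these constraints gives the stated polynomial.

2*x*y^2 + y^2 - 3*x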